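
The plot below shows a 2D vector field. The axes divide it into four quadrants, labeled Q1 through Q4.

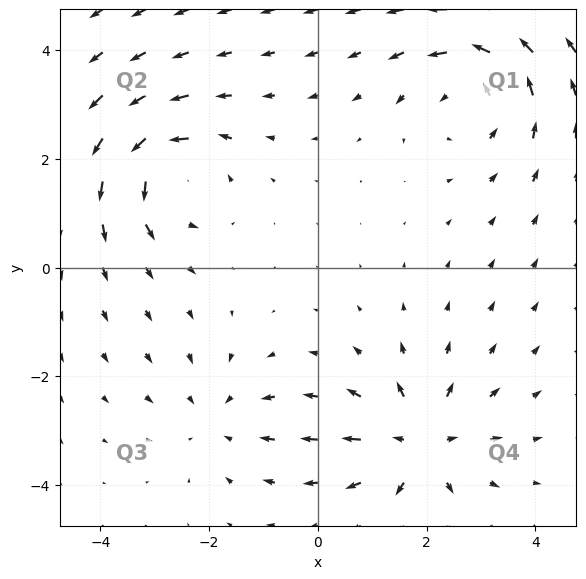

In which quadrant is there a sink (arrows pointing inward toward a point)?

Q3

The sink sits at approximately (-1.8, -2.8), which lies in quadrant Q3. The divergence there is about -3, negative as expected for a sink.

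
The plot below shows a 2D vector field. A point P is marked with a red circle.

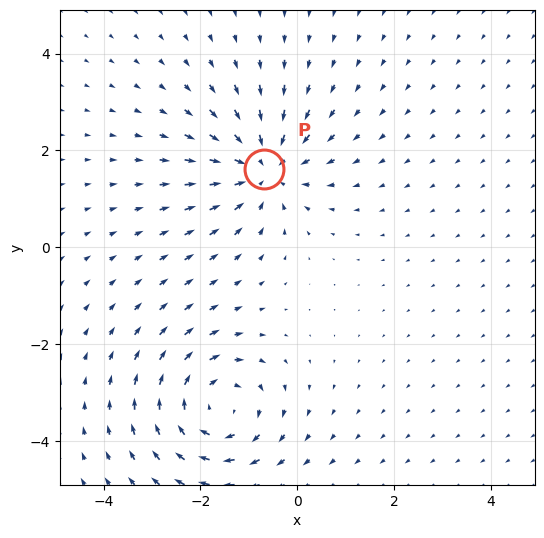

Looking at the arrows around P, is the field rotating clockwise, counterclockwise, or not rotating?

Near P at (-0.7, 1.6) the arrows show no circulation. The curl there is ≈0.

not rotating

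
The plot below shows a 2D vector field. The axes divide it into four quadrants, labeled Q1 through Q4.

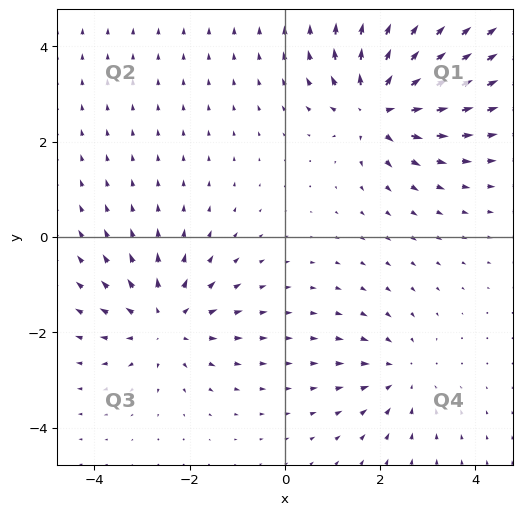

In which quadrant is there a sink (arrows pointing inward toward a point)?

The sink sits at approximately (2.4, -2.9), which lies in quadrant Q4. The divergence there is about -3, negative as expected for a sink.

Q4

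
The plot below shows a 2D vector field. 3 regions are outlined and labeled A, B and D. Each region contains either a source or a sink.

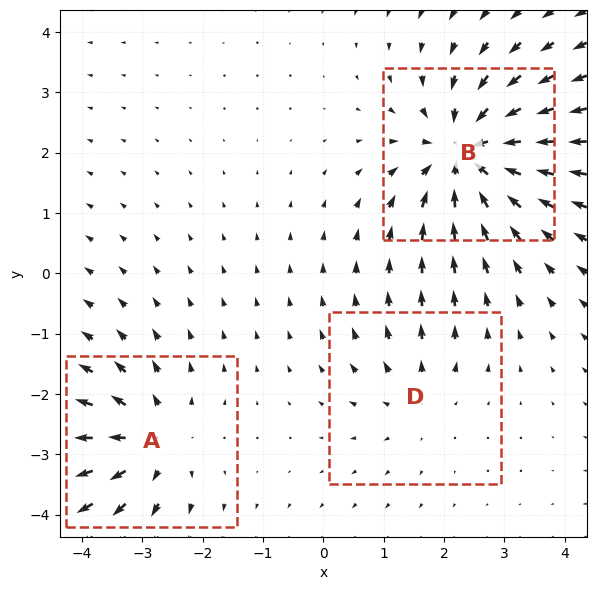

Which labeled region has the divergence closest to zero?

Divergence at each region's feature centre — A: about +4, B: about -5, D: about +2. Region D is closest to zero.

D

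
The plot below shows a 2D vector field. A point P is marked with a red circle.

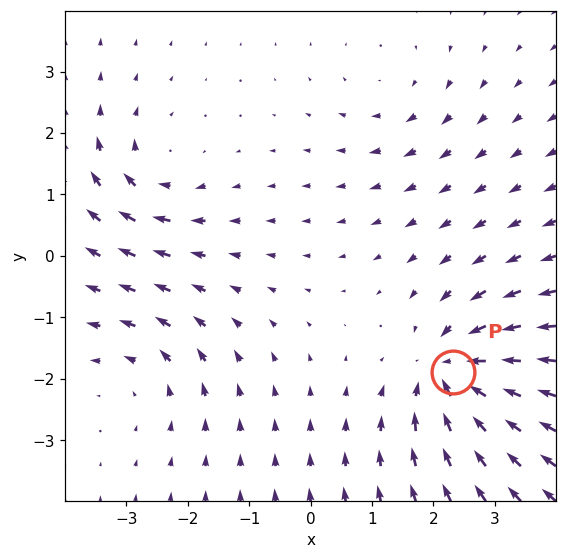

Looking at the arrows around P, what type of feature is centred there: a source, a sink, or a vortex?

sink

At P (2.3, -1.9) the arrows converge inward. Divergence about -6, curl ≈0 — negative divergence with near-zero curl is a sink.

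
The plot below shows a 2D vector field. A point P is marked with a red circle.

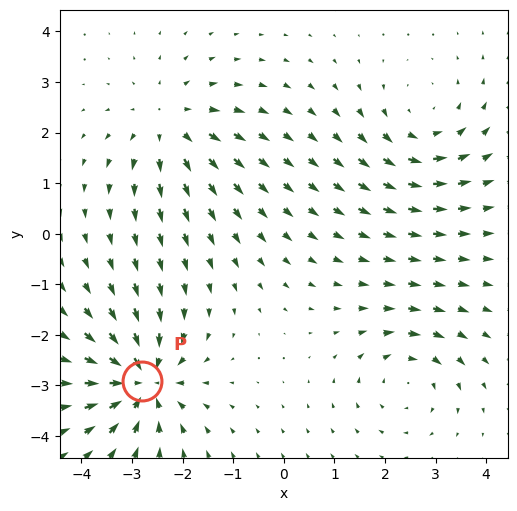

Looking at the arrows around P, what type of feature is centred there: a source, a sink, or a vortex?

At P (-2.8, -2.9) the arrows converge inward. Divergence about -6, curl ≈0 — negative divergence with near-zero curl is a sink.

sink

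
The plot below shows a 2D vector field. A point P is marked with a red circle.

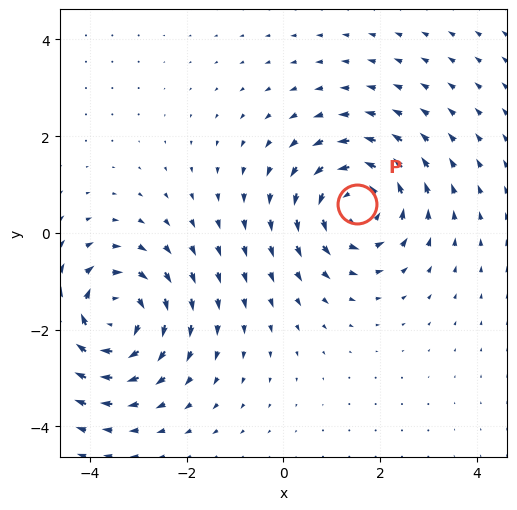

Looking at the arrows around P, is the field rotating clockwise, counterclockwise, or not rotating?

Near P at (1.5, 0.6) the arrows circulate counterclockwise. The curl (z-component) there is about +5; positive curl means counterclockwise rotation.

counterclockwise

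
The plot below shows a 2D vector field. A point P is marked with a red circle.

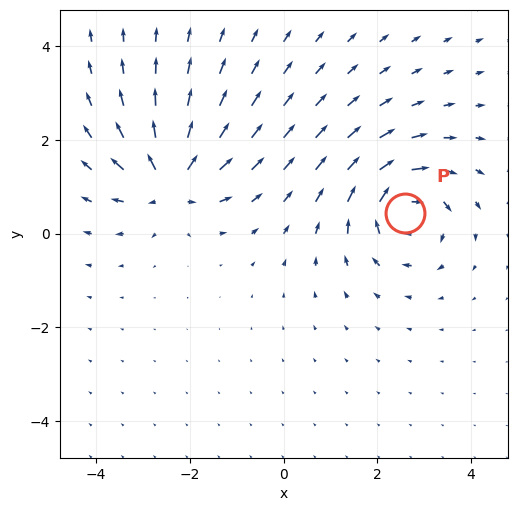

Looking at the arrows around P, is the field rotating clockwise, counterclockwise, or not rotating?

clockwise

Near P at (2.6, 0.4) the arrows circulate clockwise. The curl (z-component) there is about -6; negative curl means clockwise rotation.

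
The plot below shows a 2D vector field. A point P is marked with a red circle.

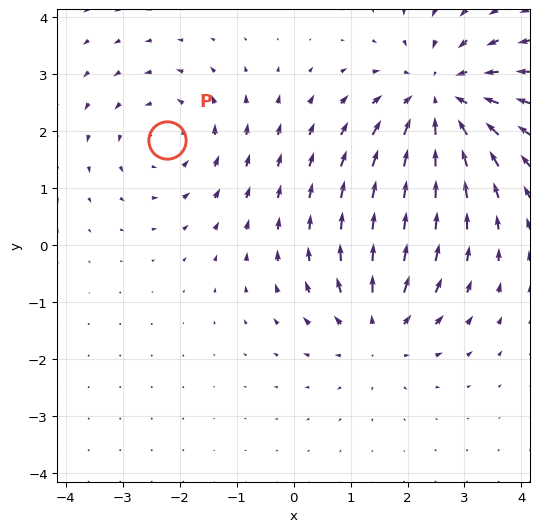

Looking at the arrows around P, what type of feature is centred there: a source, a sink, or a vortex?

At P (-2.2, 1.9) the arrows circulate counterclockwise. Divergence ≈0, curl about +2 — near-zero divergence with nonzero curl is a vortex.

vortex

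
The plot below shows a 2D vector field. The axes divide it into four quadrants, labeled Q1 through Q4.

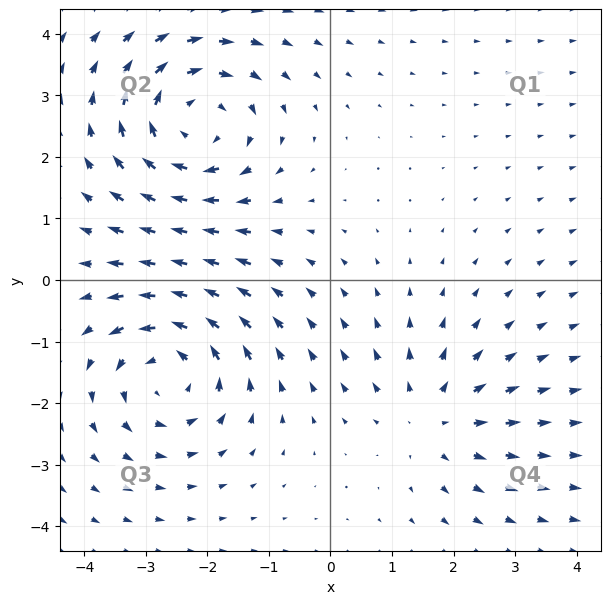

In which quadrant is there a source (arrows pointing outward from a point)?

Q4

The source sits at approximately (1.7, -2.2), which lies in quadrant Q4. The divergence there is about +3, positive as expected for a source.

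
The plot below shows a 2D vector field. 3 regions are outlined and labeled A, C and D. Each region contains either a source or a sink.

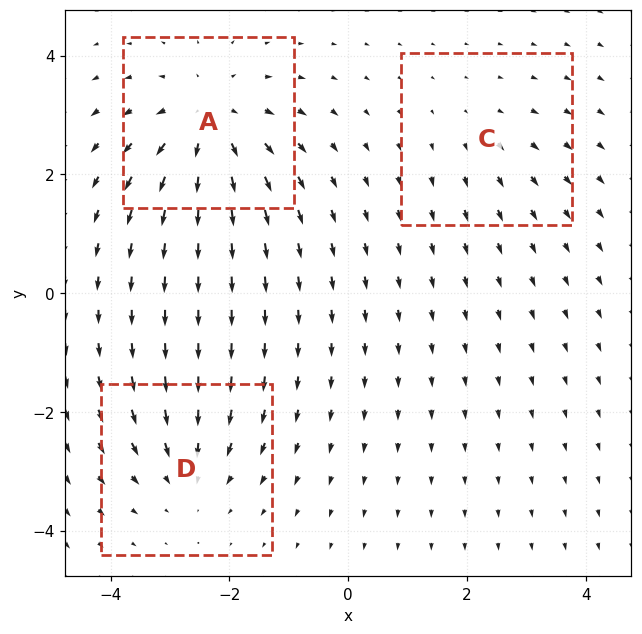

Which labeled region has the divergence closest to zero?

Divergence at each region's feature centre — A: about +4, C: about +2, D: about -3. Region C is closest to zero.

C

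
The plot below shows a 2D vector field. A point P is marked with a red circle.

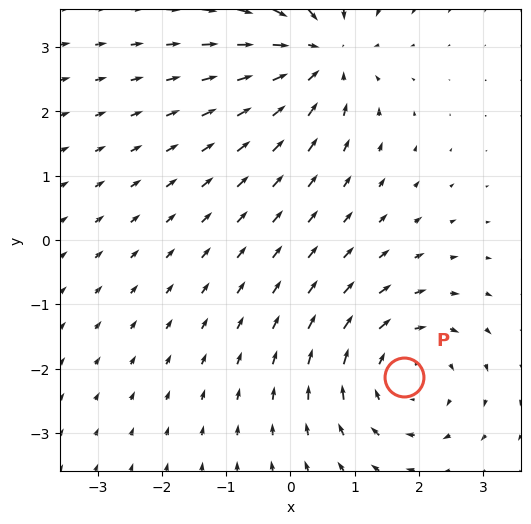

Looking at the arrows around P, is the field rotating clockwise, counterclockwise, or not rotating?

Near P at (1.8, -2.1) the arrows circulate clockwise. The curl (z-component) there is about -3; negative curl means clockwise rotation.

clockwise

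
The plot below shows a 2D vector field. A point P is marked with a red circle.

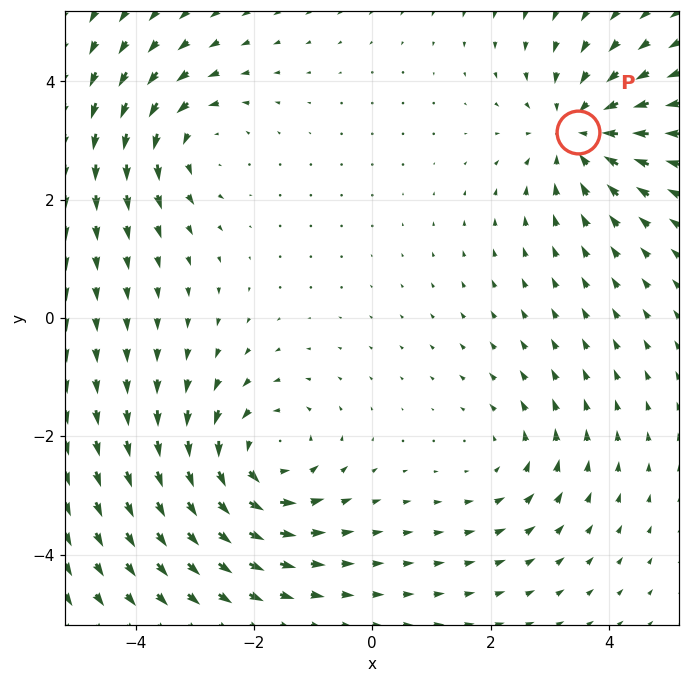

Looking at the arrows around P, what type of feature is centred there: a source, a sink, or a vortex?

At P (3.5, 3.1) the arrows converge inward. Divergence about -4, curl ≈0 — negative divergence with near-zero curl is a sink.

sink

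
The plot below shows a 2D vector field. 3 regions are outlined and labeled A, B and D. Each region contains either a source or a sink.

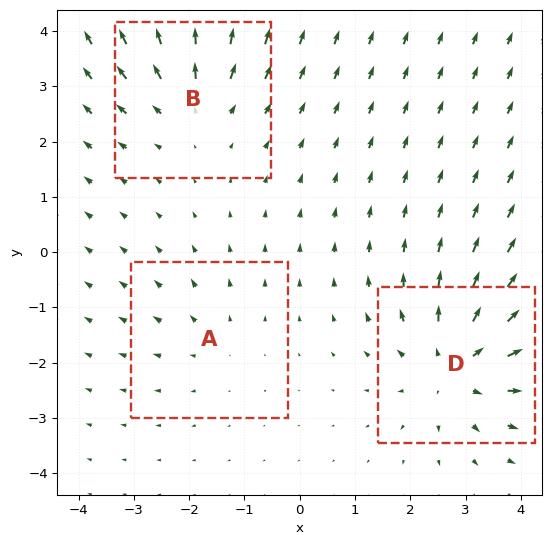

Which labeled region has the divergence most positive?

D

Divergence at each region's feature centre — A: about +2, B: about +3, D: about +4. Region D is most positive.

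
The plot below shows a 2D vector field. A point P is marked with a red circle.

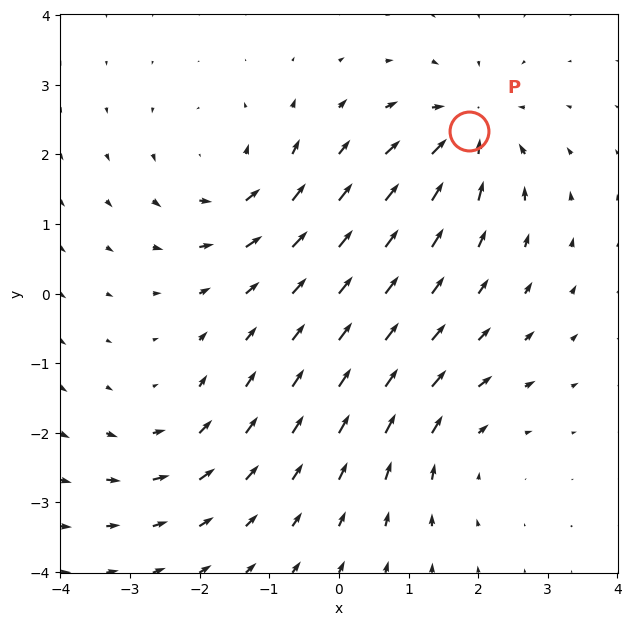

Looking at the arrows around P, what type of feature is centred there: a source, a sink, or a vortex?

At P (1.9, 2.3) the arrows converge inward. Divergence about -7, curl ≈0 — negative divergence with near-zero curl is a sink.

sink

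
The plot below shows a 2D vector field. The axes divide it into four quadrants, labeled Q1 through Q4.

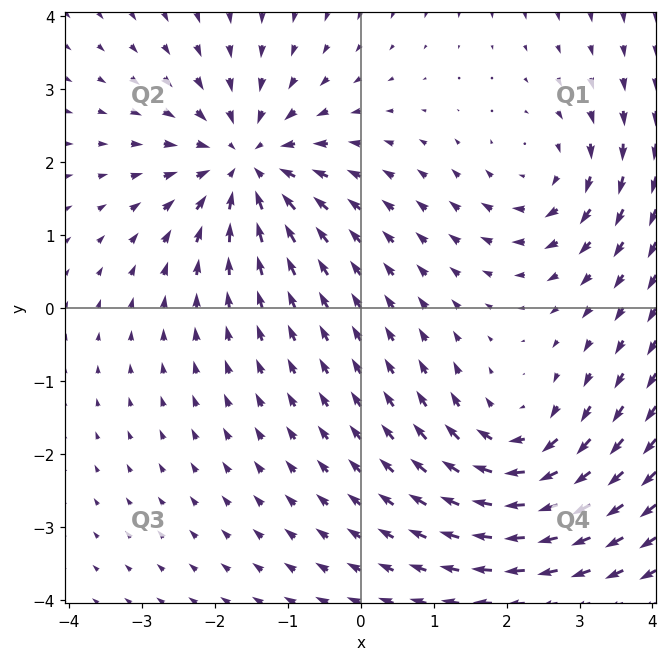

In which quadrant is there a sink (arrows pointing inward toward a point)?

The sink sits at approximately (-1.6, 2.0), which lies in quadrant Q2. The divergence there is about -5, negative as expected for a sink.

Q2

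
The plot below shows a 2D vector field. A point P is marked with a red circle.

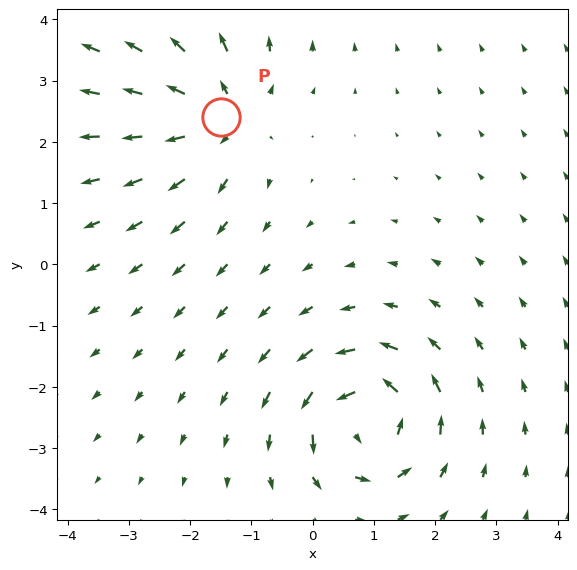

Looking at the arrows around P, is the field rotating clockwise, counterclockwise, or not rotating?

not rotating

Near P at (-1.5, 2.4) the arrows show no circulation. The curl there is ≈0.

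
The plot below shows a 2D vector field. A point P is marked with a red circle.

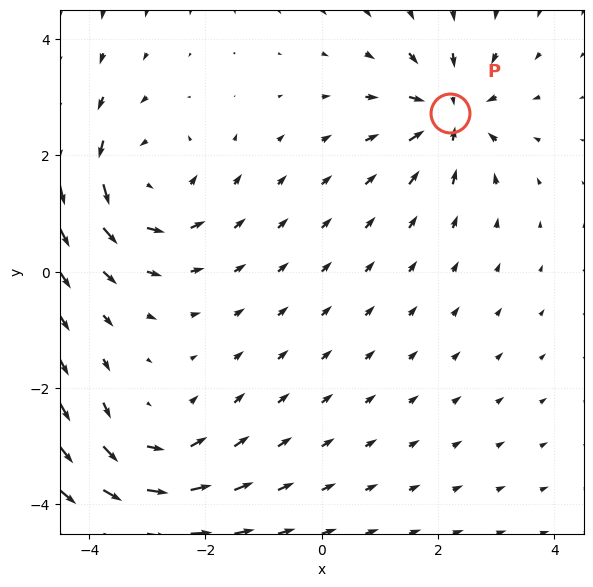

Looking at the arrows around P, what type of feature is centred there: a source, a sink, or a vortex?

sink

At P (2.2, 2.7) the arrows converge inward. Divergence about -5, curl ≈0 — negative divergence with near-zero curl is a sink.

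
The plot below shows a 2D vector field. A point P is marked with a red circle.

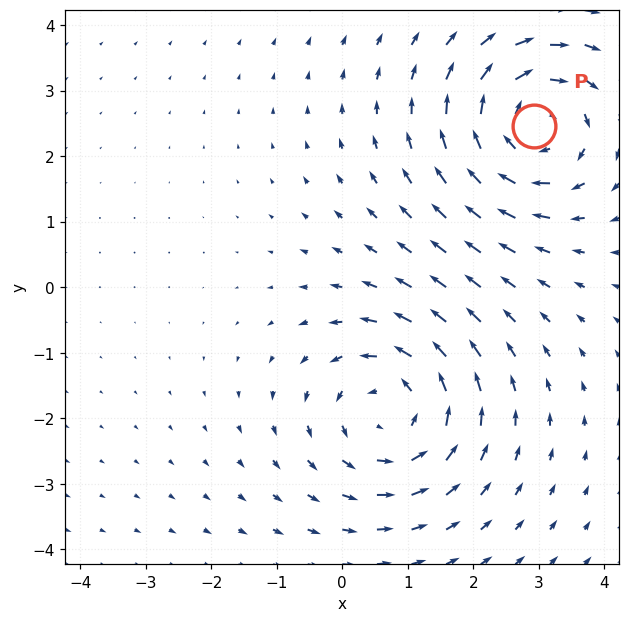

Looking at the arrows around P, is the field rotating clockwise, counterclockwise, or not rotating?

clockwise

Near P at (2.9, 2.5) the arrows circulate clockwise. The curl (z-component) there is about -4; negative curl means clockwise rotation.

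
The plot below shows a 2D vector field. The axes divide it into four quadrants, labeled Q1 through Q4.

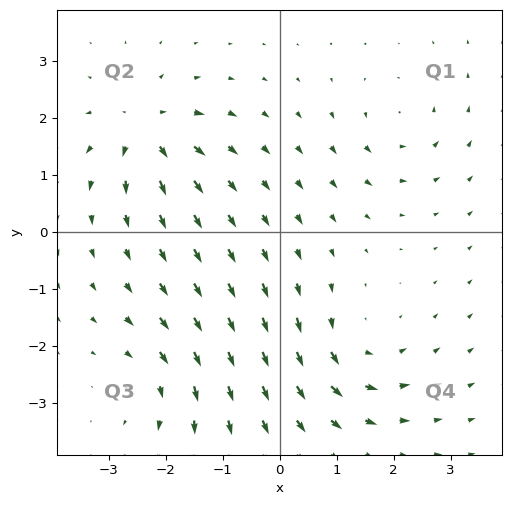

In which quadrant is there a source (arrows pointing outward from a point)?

The source sits at approximately (-2.4, 1.8), which lies in quadrant Q2. The divergence there is about +7, positive as expected for a source.

Q2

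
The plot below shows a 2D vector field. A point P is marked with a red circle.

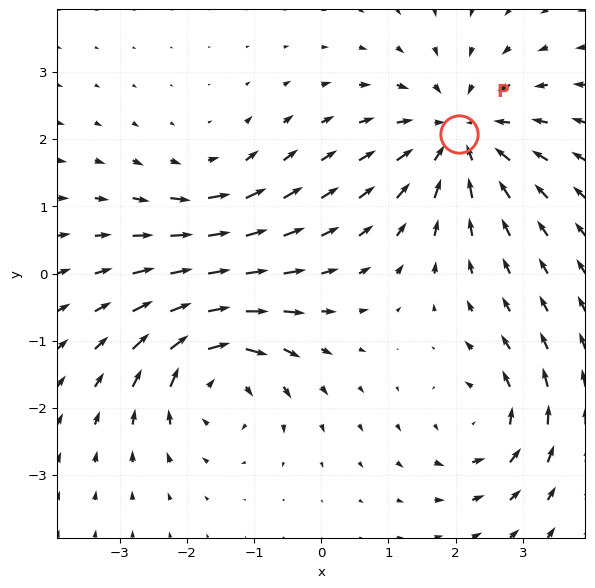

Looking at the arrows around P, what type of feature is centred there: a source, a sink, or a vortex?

At P (2.1, 2.1) the arrows converge inward. Divergence about -5, curl ≈0 — negative divergence with near-zero curl is a sink.

sink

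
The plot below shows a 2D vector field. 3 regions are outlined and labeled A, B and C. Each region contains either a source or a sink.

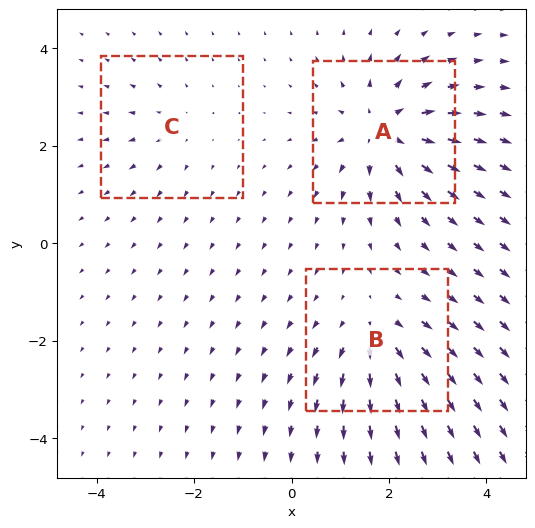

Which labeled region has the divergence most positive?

A

Divergence at each region's feature centre — A: about +5, B: about +3, C: about +2. Region A is most positive.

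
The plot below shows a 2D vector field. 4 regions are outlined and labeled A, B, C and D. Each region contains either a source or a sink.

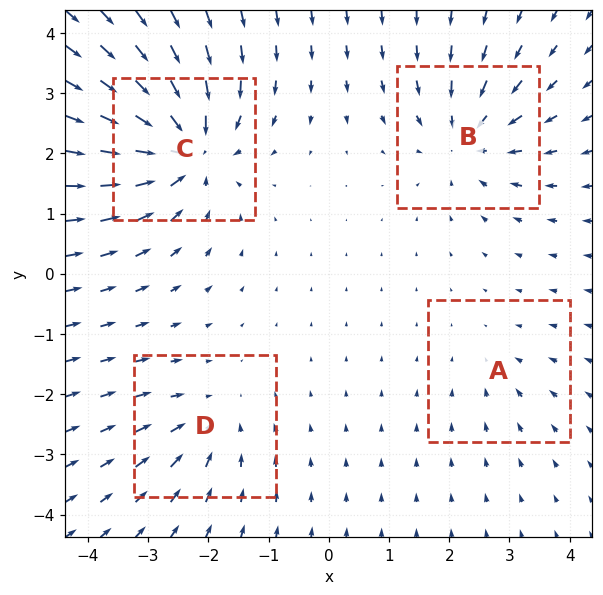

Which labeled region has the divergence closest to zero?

A

Divergence at each region's feature centre — A: about -2, B: about -5, C: about -8, D: about -4. Region A is closest to zero.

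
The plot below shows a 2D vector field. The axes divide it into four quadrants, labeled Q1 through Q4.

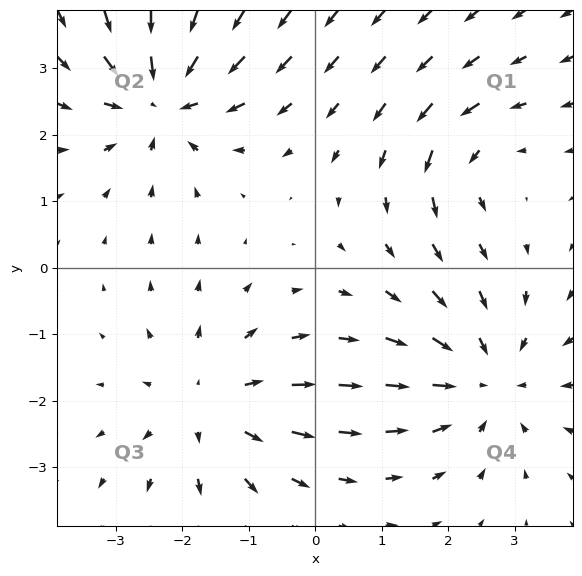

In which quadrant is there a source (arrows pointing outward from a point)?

Q3

The source sits at approximately (-1.6, -2.1), which lies in quadrant Q3. The divergence there is about +4, positive as expected for a source.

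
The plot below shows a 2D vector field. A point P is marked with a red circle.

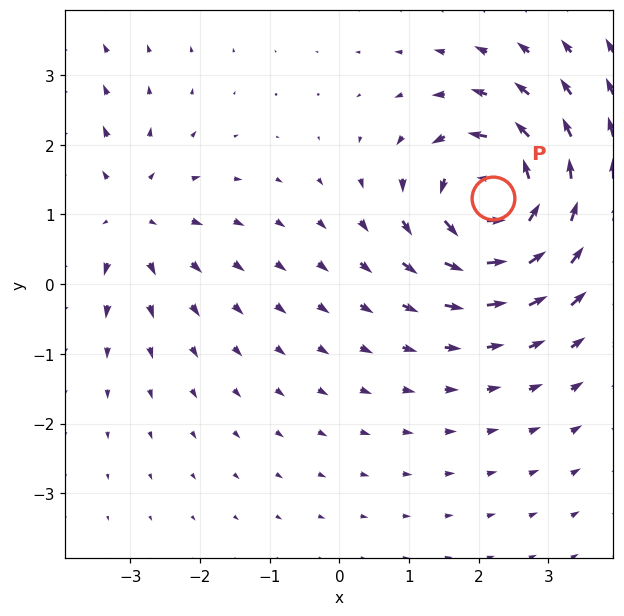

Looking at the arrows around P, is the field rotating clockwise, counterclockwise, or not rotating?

Near P at (2.2, 1.2) the arrows circulate counterclockwise. The curl (z-component) there is about +7; positive curl means counterclockwise rotation.

counterclockwise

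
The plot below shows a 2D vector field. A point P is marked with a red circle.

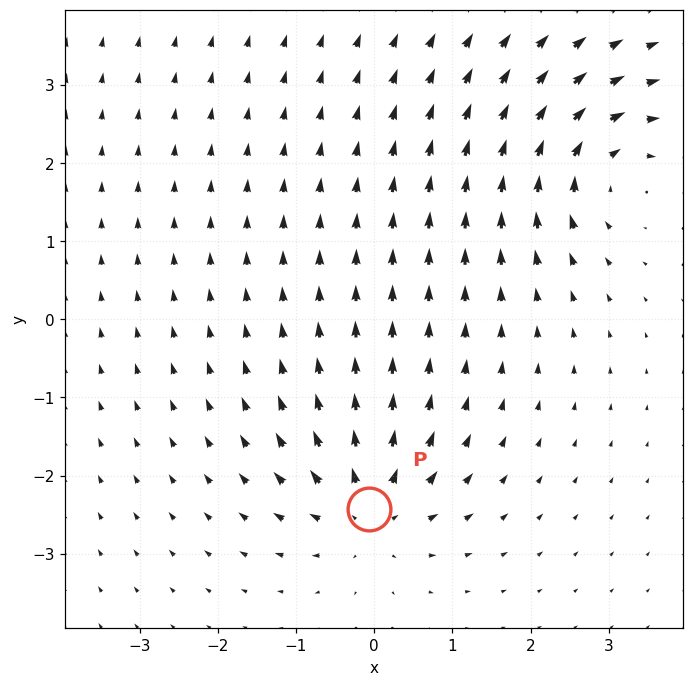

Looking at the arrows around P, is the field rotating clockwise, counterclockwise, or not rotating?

Near P at (-0.1, -2.4) the arrows show no circulation. The curl there is ≈0.

not rotating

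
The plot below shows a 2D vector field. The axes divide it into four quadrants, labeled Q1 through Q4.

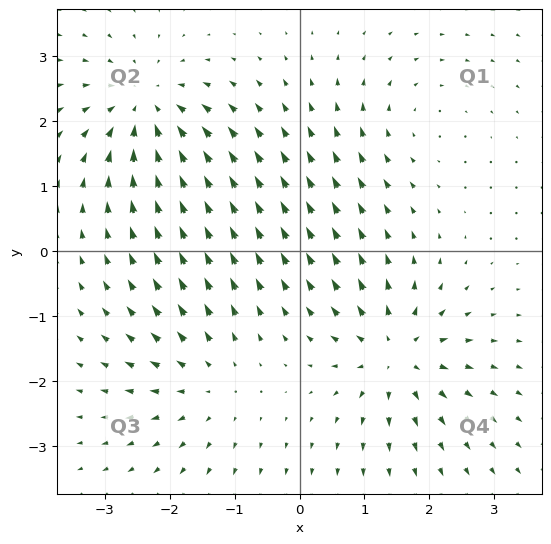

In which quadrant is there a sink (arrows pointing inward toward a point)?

Q2

The sink sits at approximately (-2.4, 2.2), which lies in quadrant Q2. The divergence there is about -5, negative as expected for a sink.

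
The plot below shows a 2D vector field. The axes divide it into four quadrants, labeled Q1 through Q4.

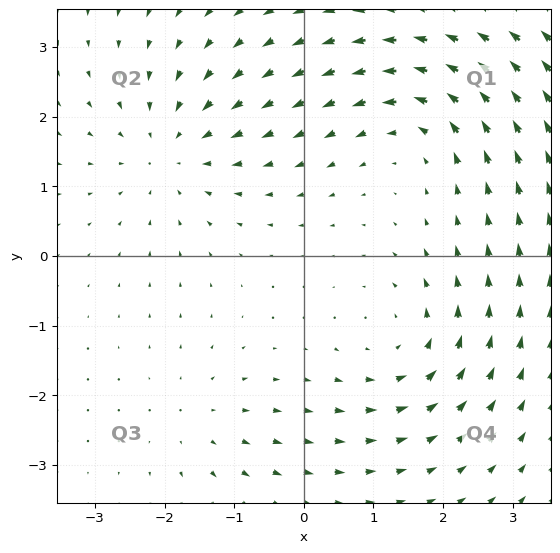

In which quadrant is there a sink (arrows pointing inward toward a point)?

The sink sits at approximately (-1.9, 1.5), which lies in quadrant Q2. The divergence there is about -4, negative as expected for a sink.

Q2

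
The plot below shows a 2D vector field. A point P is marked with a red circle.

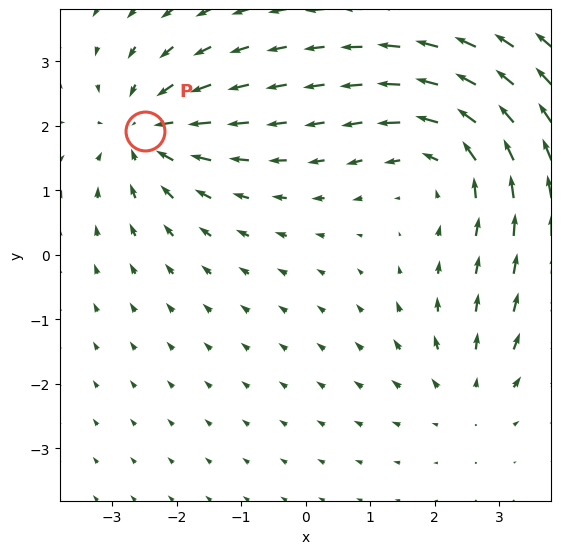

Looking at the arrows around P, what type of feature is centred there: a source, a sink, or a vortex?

At P (-2.5, 1.9) the arrows converge inward. Divergence about -5, curl ≈0 — negative divergence with near-zero curl is a sink.

sink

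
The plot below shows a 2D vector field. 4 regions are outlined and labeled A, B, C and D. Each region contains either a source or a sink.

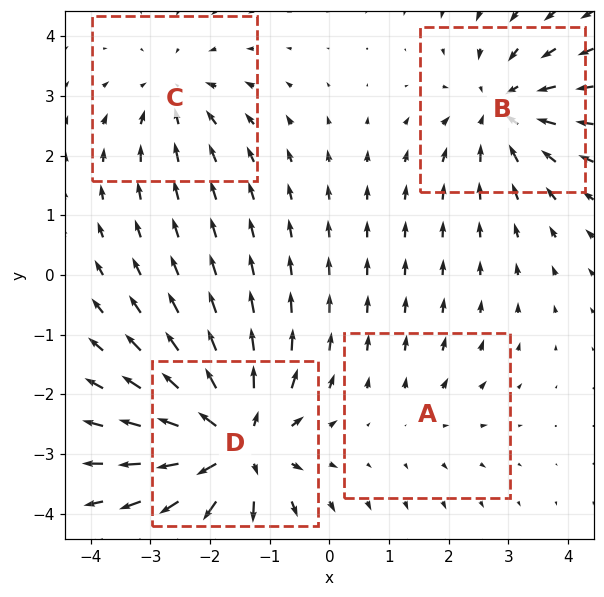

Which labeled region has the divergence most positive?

Divergence at each region's feature centre — A: about +2, B: about -5, C: about -4, D: about +8. Region D is most positive.

D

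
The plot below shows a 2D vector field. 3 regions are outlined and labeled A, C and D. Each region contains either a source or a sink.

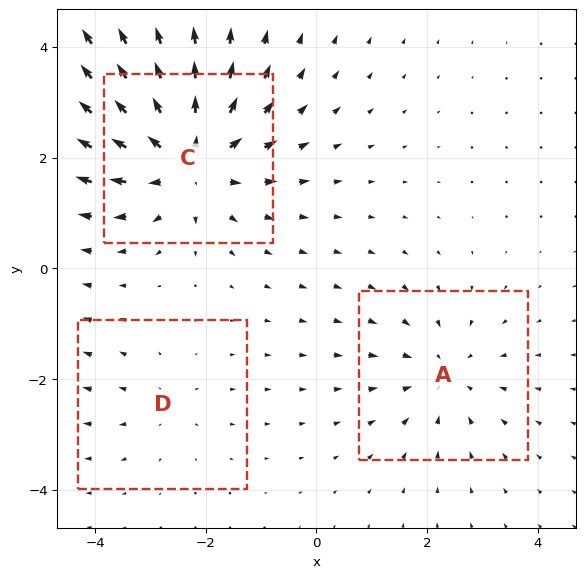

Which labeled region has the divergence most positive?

Divergence at each region's feature centre — A: about -3, C: about +5, D: about +2. Region C is most positive.

C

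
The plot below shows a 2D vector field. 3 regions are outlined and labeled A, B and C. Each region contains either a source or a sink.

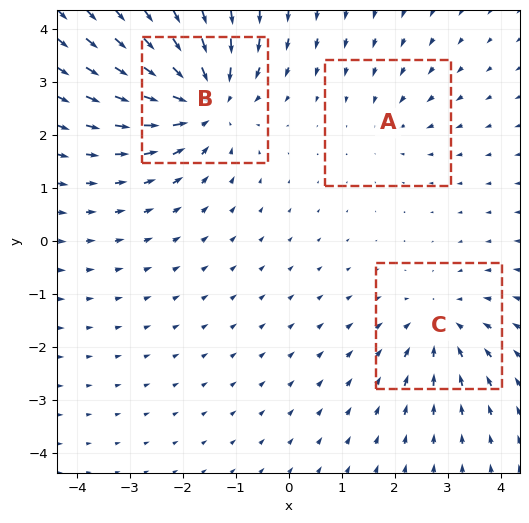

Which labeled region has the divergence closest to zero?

Divergence at each region's feature centre — A: about -2, B: about -5, C: about -3. Region A is closest to zero.

A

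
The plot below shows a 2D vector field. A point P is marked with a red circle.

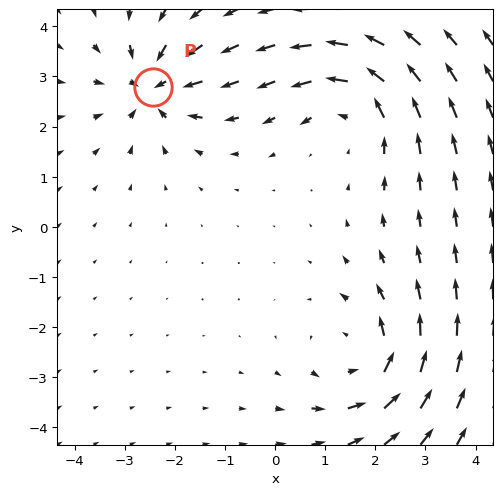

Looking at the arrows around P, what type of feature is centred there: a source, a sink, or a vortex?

sink

At P (-2.4, 2.8) the arrows converge inward. Divergence about -5, curl ≈0 — negative divergence with near-zero curl is a sink.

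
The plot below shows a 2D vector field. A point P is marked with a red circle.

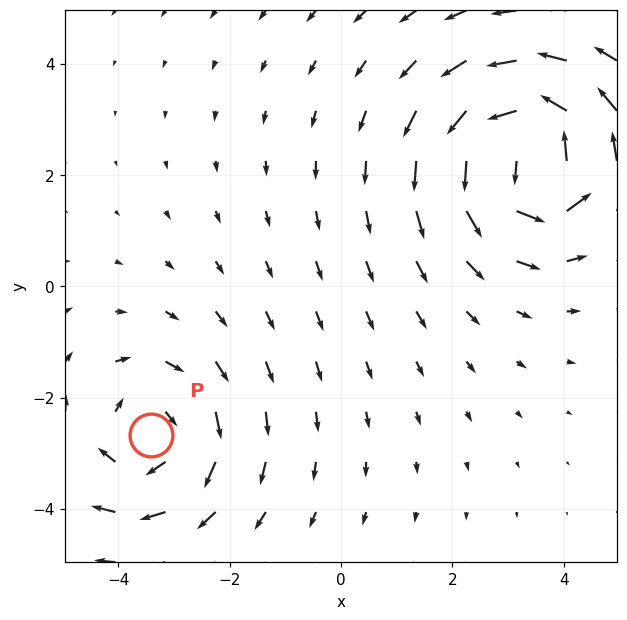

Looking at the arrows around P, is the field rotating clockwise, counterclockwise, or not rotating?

clockwise

Near P at (-3.4, -2.7) the arrows circulate clockwise. The curl (z-component) there is about -2; negative curl means clockwise rotation.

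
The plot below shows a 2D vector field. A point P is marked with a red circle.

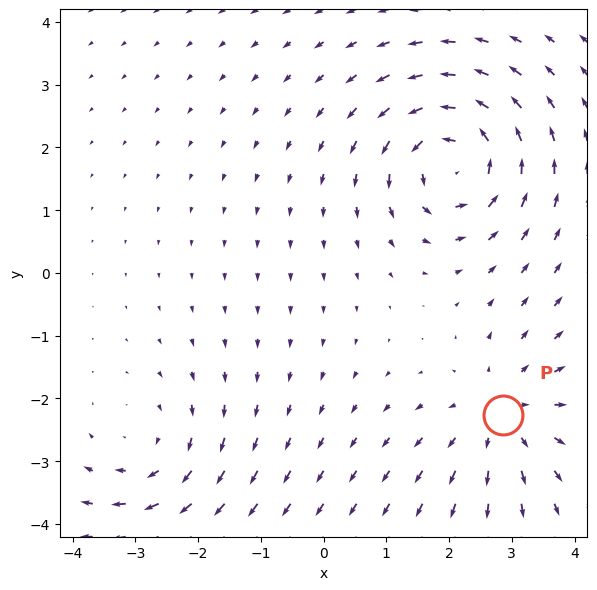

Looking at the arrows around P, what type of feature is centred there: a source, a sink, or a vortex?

At P (2.9, -2.3) the arrows spread outward. Divergence about +3, curl ≈0 — positive divergence with near-zero curl is a source.

source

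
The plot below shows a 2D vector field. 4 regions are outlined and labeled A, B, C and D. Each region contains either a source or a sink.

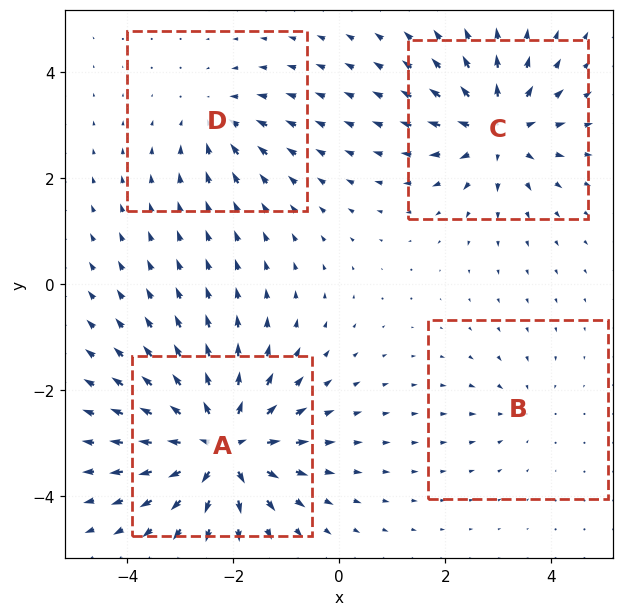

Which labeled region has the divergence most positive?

Divergence at each region's feature centre — A: about +9, B: about -2, C: about +6, D: about -4. Region A is most positive.

A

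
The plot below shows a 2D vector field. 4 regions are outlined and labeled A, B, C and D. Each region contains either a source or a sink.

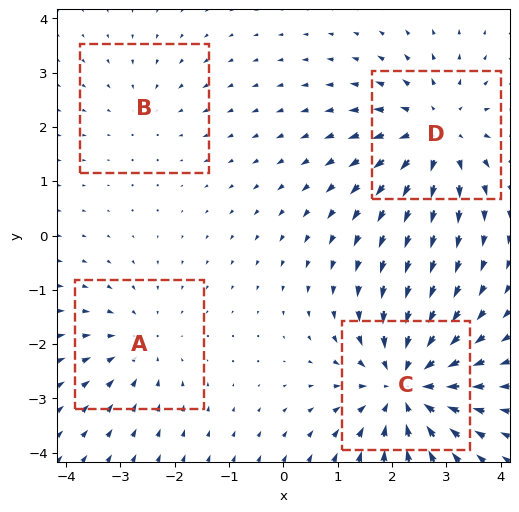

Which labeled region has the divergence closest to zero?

Divergence at each region's feature centre — A: about -3, B: about -2, C: about -6, D: about +5. Region B is closest to zero.

B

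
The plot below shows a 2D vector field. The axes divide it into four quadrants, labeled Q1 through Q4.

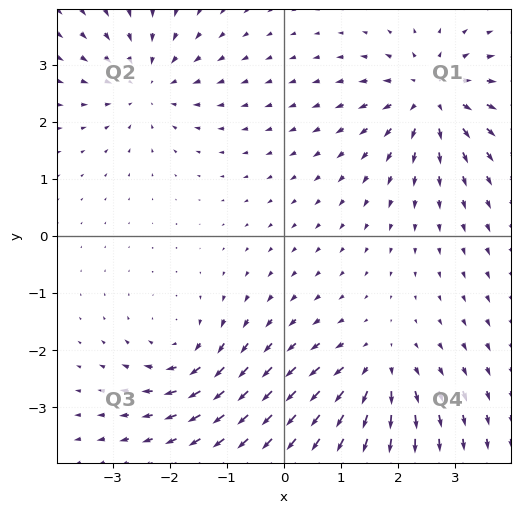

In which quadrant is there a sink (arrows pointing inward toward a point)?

The sink sits at approximately (-2.4, 2.7), which lies in quadrant Q2. The divergence there is about -4, negative as expected for a sink.

Q2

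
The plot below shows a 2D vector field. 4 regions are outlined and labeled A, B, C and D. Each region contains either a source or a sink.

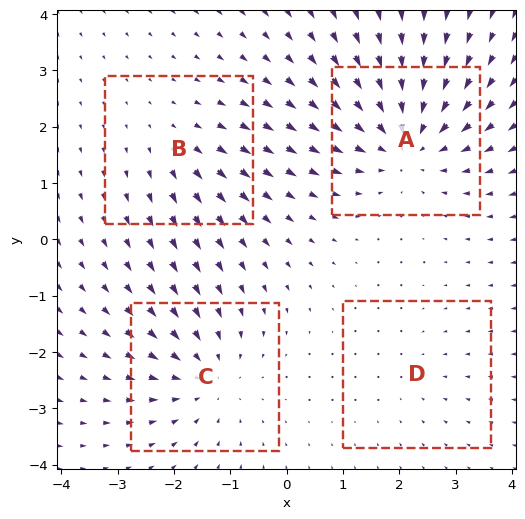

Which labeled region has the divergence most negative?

A

Divergence at each region's feature centre — A: about -6, B: about +3, C: about -4, D: about -2. Region A is most negative.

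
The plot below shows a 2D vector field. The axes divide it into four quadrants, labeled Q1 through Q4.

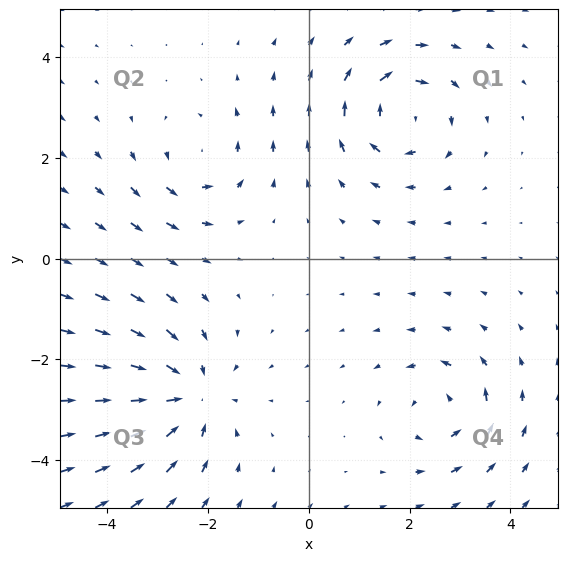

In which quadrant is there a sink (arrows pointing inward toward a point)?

Q3

The sink sits at approximately (-2.4, -2.7), which lies in quadrant Q3. The divergence there is about -5, negative as expected for a sink.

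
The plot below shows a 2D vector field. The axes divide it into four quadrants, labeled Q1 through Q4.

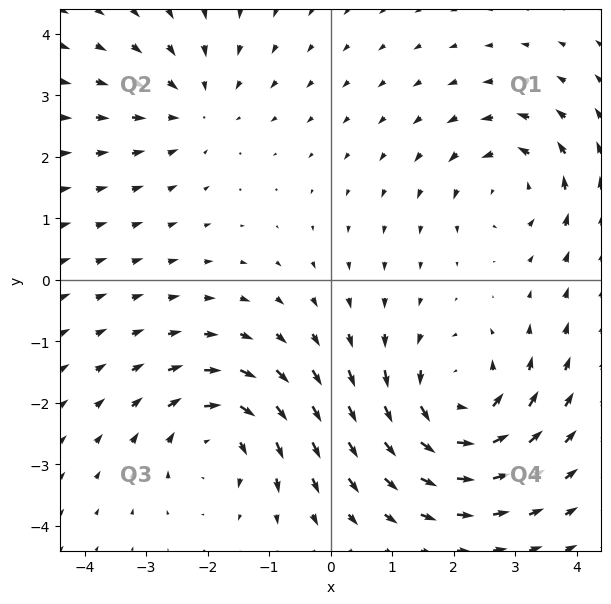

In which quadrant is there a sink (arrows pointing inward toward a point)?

Q2

The sink sits at approximately (-2.2, 2.8), which lies in quadrant Q2. The divergence there is about -3, negative as expected for a sink.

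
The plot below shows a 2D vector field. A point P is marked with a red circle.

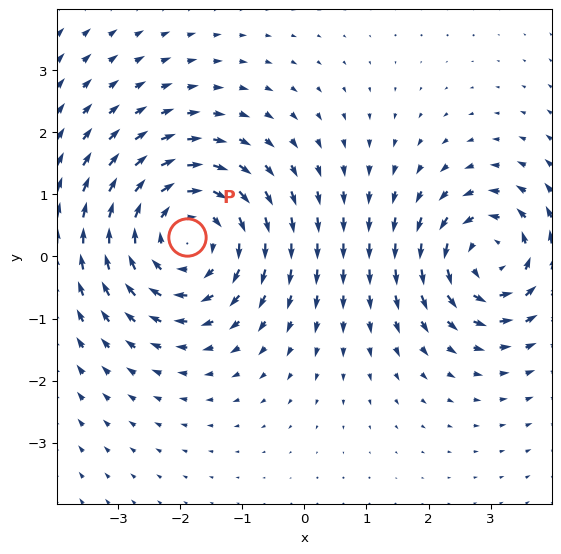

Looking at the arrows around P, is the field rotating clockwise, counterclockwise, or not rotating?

Near P at (-1.9, 0.3) the arrows circulate clockwise. The curl (z-component) there is about -3; negative curl means clockwise rotation.

clockwise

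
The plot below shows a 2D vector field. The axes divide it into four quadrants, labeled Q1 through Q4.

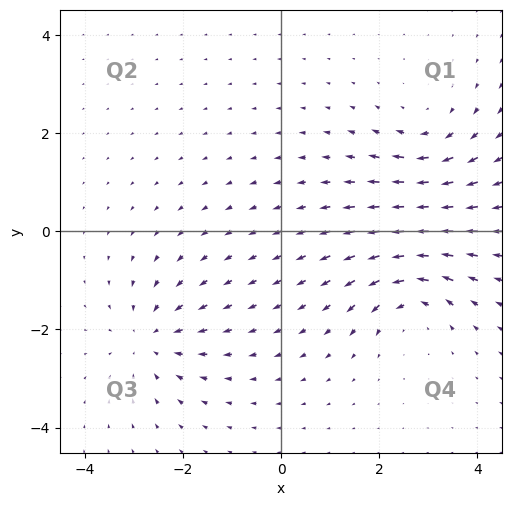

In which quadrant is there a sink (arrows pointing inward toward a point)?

Q3

The sink sits at approximately (-2.6, -2.2), which lies in quadrant Q3. The divergence there is about -5, negative as expected for a sink.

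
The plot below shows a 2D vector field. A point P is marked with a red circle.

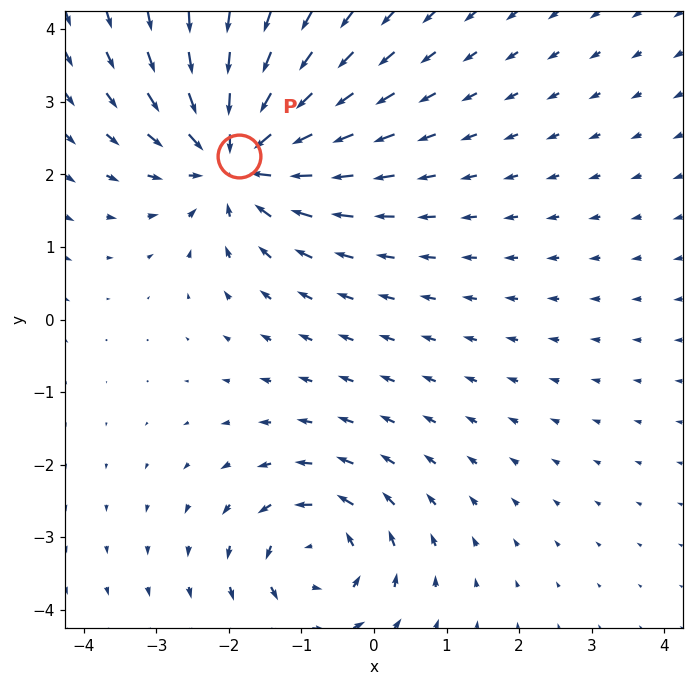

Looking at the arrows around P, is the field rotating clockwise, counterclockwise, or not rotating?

not rotating

Near P at (-1.9, 2.3) the arrows show no circulation. The curl there is ≈0.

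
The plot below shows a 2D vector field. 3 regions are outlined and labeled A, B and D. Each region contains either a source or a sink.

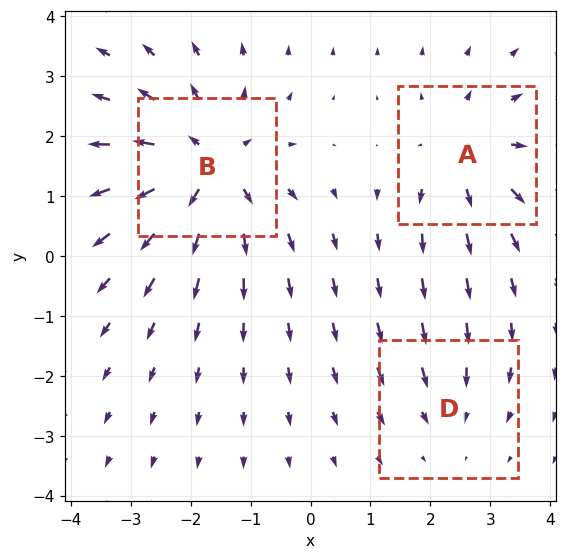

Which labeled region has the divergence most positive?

Divergence at each region's feature centre — A: about +3, B: about +5, D: about -2. Region B is most positive.

B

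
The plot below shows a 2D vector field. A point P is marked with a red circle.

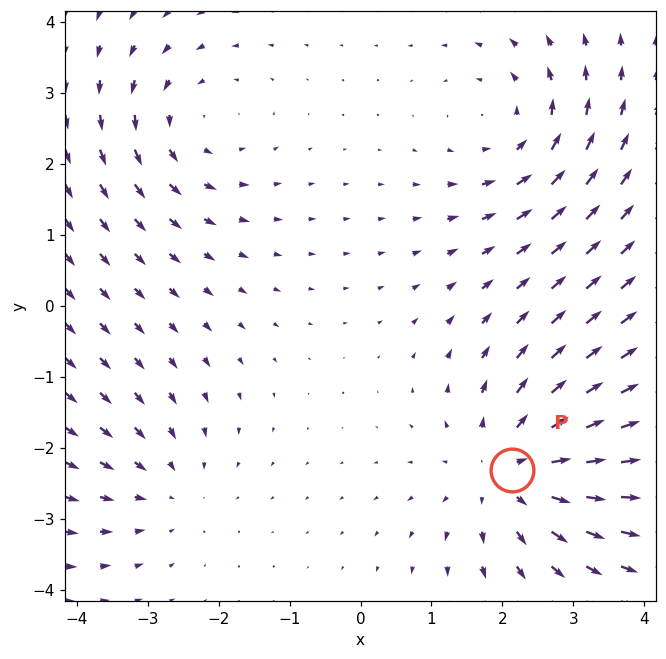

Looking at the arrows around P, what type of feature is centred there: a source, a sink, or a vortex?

At P (2.1, -2.3) the arrows spread outward. Divergence about +4, curl ≈0 — positive divergence with near-zero curl is a source.

source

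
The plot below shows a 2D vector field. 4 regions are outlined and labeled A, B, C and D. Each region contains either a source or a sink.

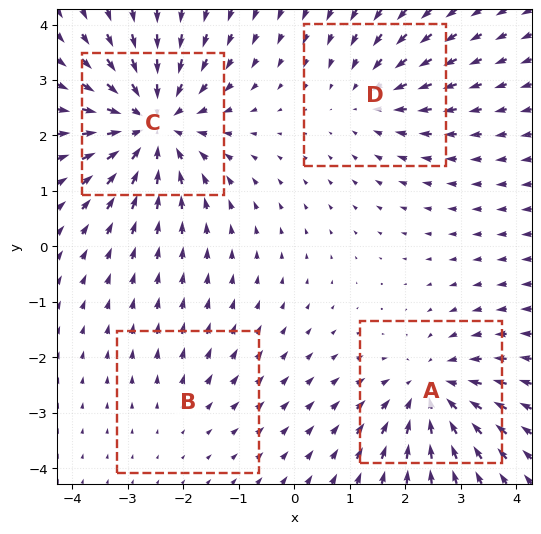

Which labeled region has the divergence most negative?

C

Divergence at each region's feature centre — A: about -5, B: about +2, C: about -6, D: about -3. Region C is most negative.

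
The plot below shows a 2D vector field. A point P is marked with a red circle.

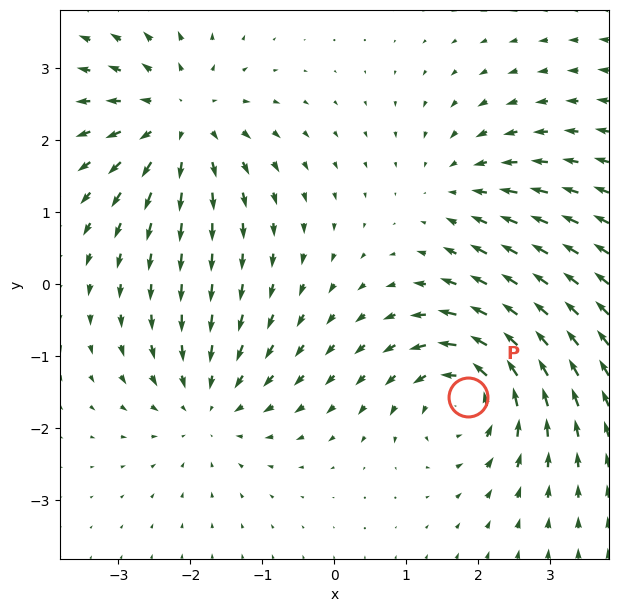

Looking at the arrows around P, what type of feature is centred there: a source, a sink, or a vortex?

vortex

At P (1.9, -1.6) the arrows circulate counterclockwise. Divergence ≈0, curl about +7 — near-zero divergence with nonzero curl is a vortex.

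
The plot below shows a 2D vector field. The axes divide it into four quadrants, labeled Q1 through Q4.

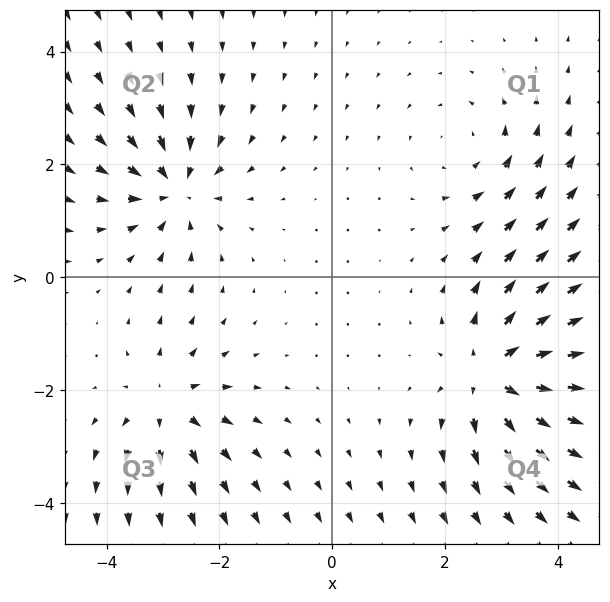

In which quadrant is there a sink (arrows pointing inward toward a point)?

Q2

The sink sits at approximately (-2.8, 1.6), which lies in quadrant Q2. The divergence there is about -5, negative as expected for a sink.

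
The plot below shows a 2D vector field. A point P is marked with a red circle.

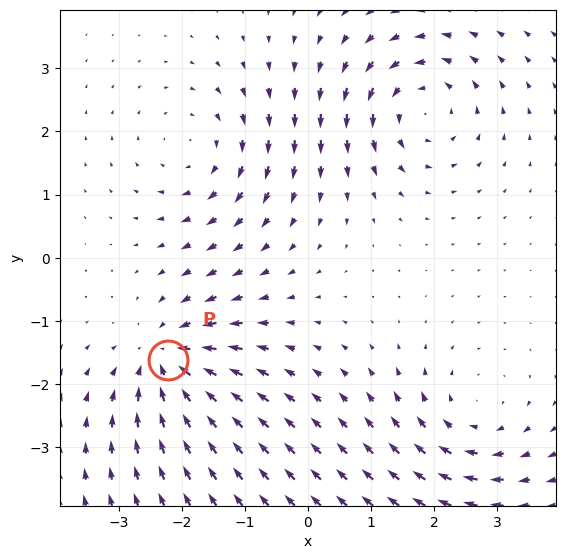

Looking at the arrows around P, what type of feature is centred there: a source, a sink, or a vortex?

At P (-2.2, -1.6) the arrows converge inward. Divergence about -6, curl ≈0 — negative divergence with near-zero curl is a sink.

sink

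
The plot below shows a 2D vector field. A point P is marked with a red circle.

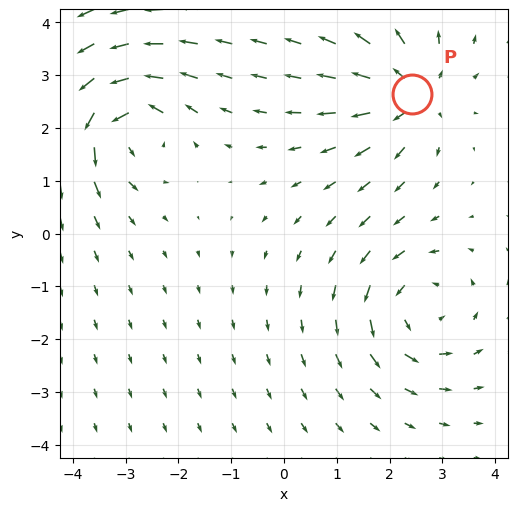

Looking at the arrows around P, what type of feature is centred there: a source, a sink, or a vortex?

At P (2.4, 2.6) the arrows spread outward. Divergence about +5, curl ≈0 — positive divergence with near-zero curl is a source.

source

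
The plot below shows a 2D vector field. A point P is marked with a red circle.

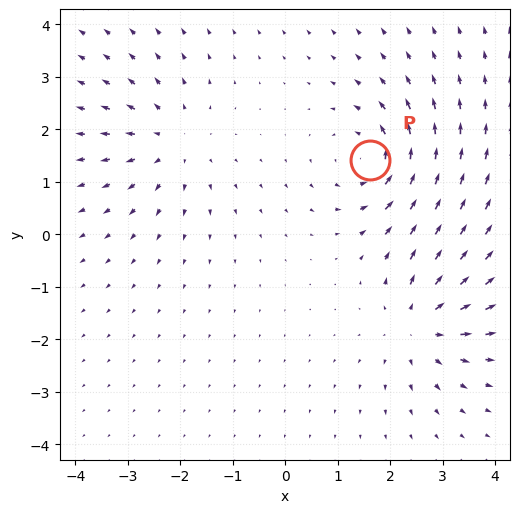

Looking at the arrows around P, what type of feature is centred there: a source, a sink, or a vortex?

vortex

At P (1.6, 1.4) the arrows circulate counterclockwise. Divergence ≈0, curl about +6 — near-zero divergence with nonzero curl is a vortex.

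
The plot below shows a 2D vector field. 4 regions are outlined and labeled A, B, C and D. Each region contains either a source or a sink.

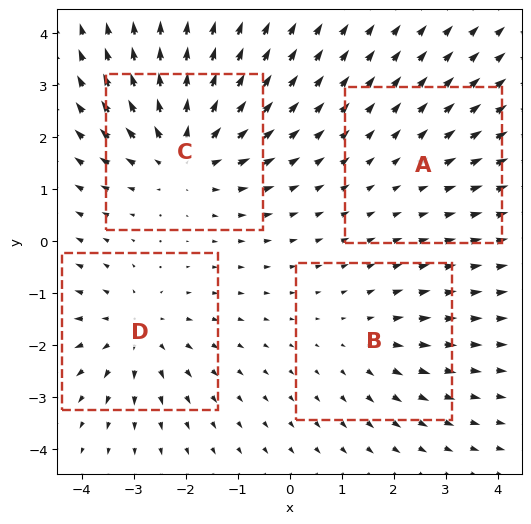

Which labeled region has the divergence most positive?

C

Divergence at each region's feature centre — A: about +2, B: about +3, C: about +6, D: about +4. Region C is most positive.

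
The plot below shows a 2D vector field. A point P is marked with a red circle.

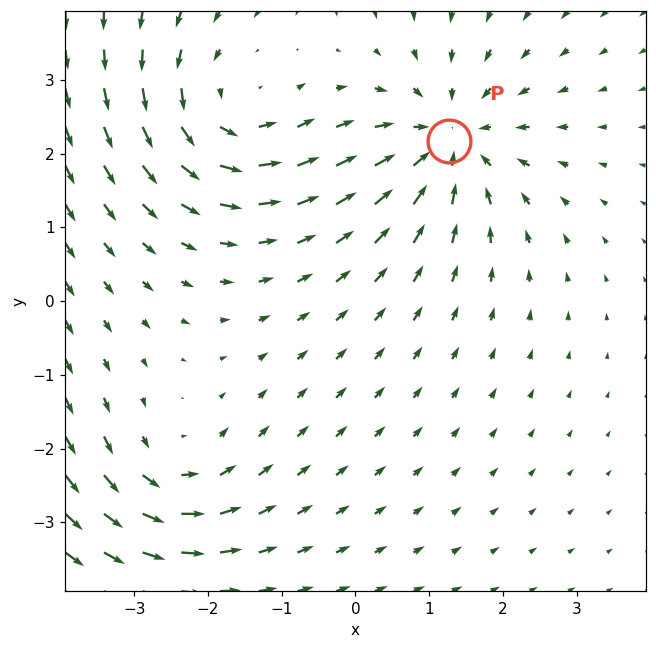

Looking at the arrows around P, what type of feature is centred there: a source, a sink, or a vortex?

At P (1.3, 2.2) the arrows converge inward. Divergence about -5, curl ≈0 — negative divergence with near-zero curl is a sink.

sink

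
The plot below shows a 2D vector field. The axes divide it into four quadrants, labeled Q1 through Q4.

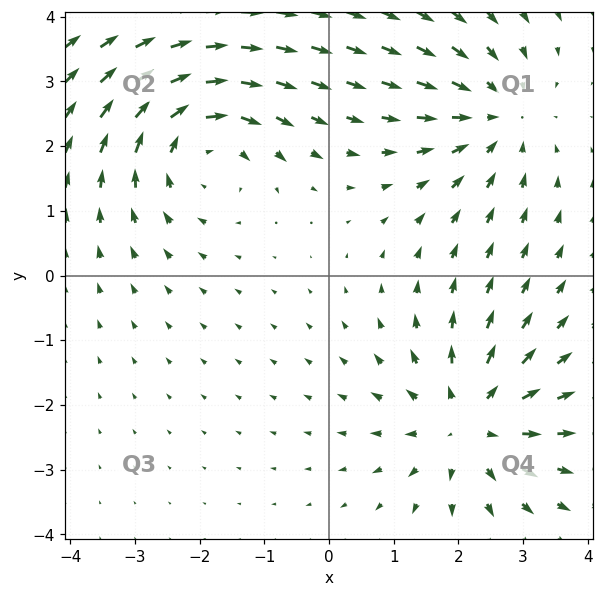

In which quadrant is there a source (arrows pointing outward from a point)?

The source sits at approximately (2.2, -2.3), which lies in quadrant Q4. The divergence there is about +4, positive as expected for a source.

Q4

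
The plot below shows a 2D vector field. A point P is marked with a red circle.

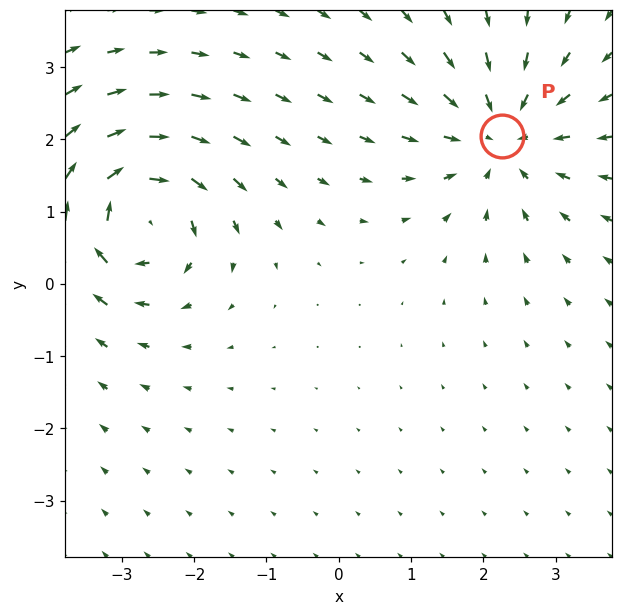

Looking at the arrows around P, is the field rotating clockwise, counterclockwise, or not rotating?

Near P at (2.3, 2.0) the arrows show no circulation. The curl there is ≈0.

not rotating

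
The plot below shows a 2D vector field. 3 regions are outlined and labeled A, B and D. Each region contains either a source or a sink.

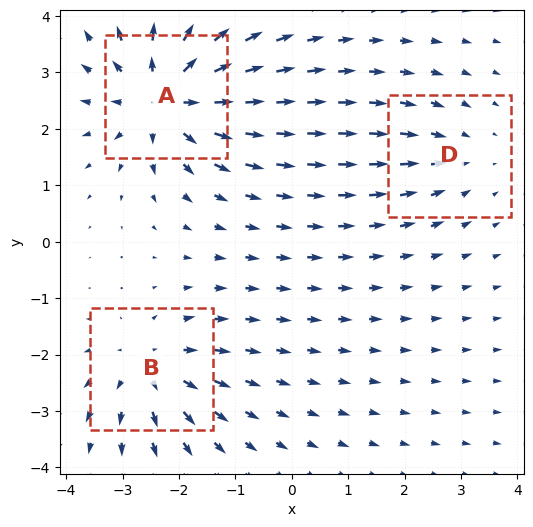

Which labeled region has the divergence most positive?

Divergence at each region's feature centre — A: about +5, B: about +4, D: about -2. Region A is most positive.

A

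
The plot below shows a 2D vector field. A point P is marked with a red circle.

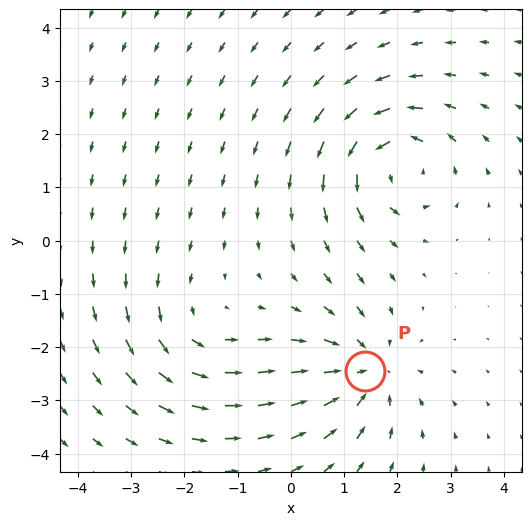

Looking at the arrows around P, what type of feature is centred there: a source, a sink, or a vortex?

At P (1.4, -2.4) the arrows converge inward. Divergence about -5, curl ≈0 — negative divergence with near-zero curl is a sink.

sink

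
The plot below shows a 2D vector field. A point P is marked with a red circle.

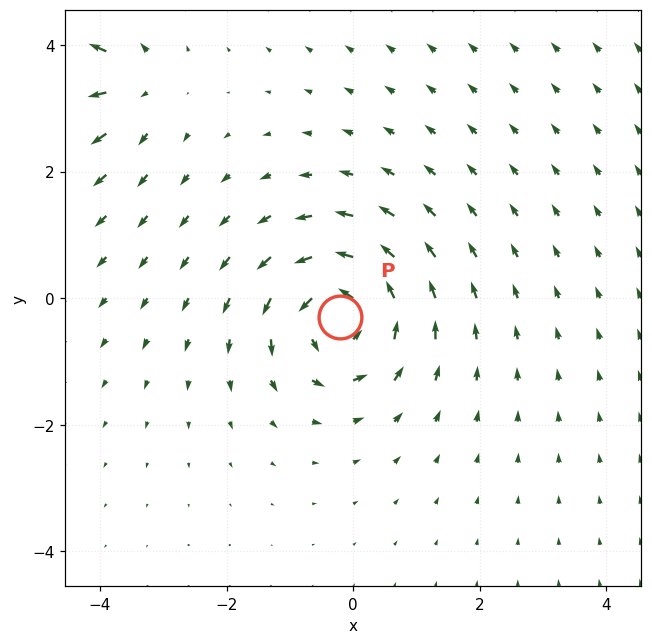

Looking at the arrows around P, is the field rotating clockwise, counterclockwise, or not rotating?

counterclockwise

Near P at (-0.2, -0.3) the arrows circulate counterclockwise. The curl (z-component) there is about +6; positive curl means counterclockwise rotation.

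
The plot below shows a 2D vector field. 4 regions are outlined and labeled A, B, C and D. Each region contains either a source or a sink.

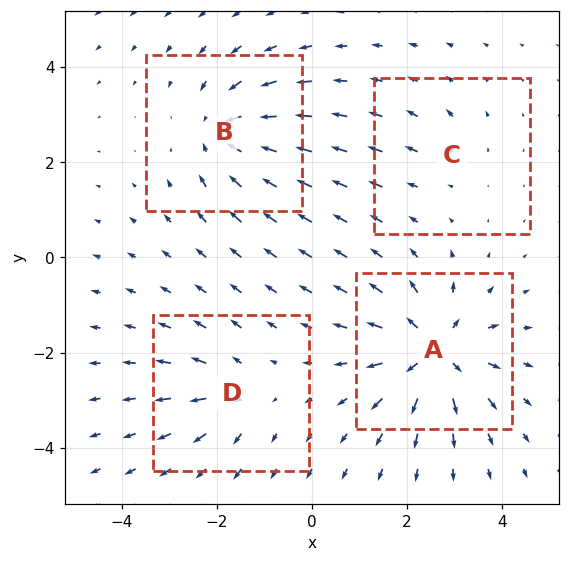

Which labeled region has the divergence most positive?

A

Divergence at each region's feature centre — A: about +8, B: about -6, C: about +2, D: about +4. Region A is most positive.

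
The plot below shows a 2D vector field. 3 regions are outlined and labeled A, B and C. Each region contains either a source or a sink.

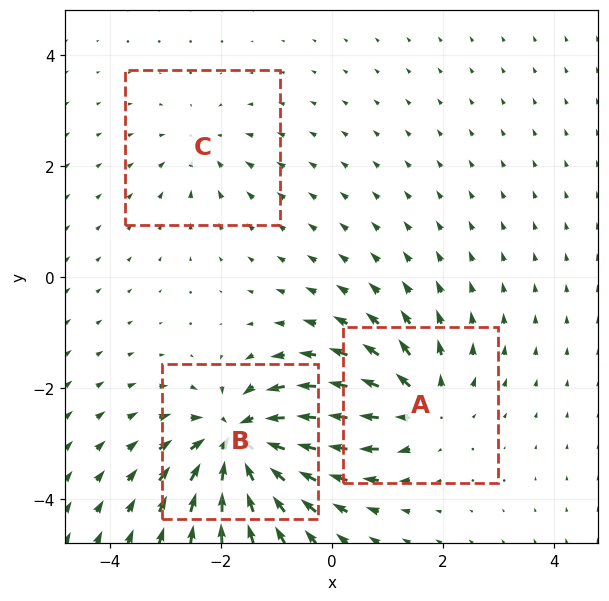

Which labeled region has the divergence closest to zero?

Divergence at each region's feature centre — A: about +4, B: about -6, C: about -2. Region C is closest to zero.

C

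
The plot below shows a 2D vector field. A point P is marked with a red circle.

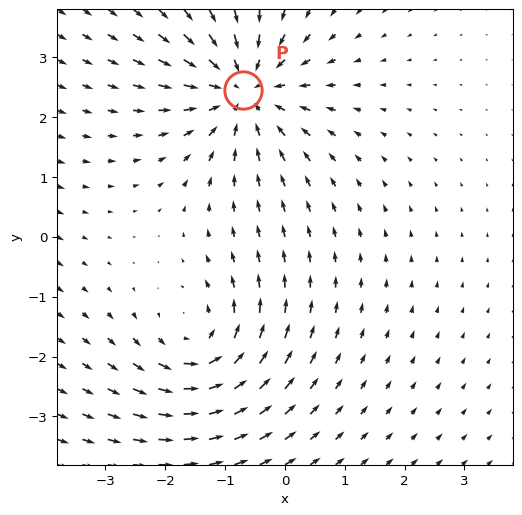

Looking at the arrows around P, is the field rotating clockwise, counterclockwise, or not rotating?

Near P at (-0.7, 2.4) the arrows show no circulation. The curl there is ≈0.

not rotating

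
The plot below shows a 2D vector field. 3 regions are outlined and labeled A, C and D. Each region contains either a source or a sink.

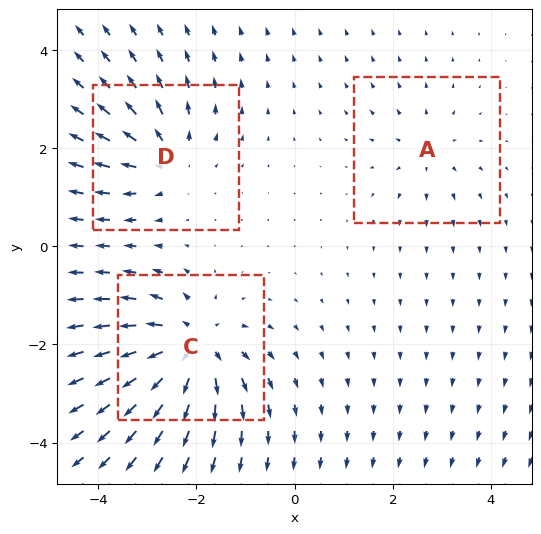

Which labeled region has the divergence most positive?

C

Divergence at each region's feature centre — A: about +3, C: about +6, D: about +4. Region C is most positive.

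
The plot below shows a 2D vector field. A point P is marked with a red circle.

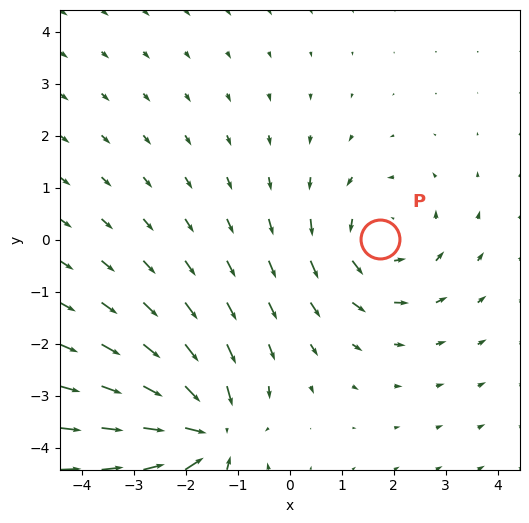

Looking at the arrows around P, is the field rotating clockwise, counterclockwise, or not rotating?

counterclockwise

Near P at (1.7, 0.0) the arrows circulate counterclockwise. The curl (z-component) there is about +3; positive curl means counterclockwise rotation.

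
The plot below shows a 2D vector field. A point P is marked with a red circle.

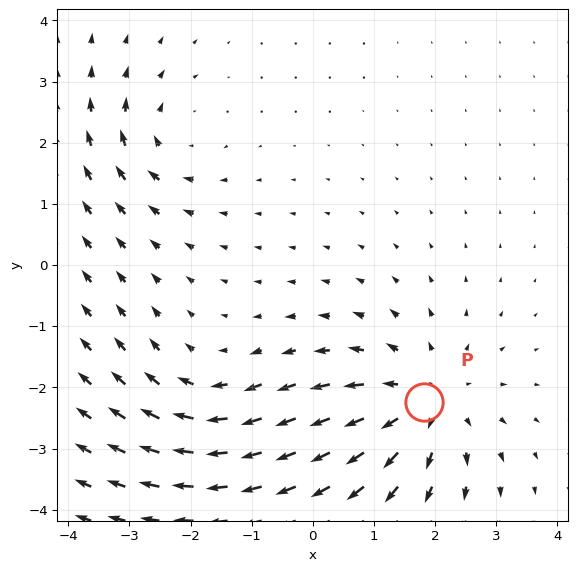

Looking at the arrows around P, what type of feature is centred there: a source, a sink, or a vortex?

At P (1.8, -2.2) the arrows spread outward. Divergence about +4, curl ≈0 — positive divergence with near-zero curl is a source.

source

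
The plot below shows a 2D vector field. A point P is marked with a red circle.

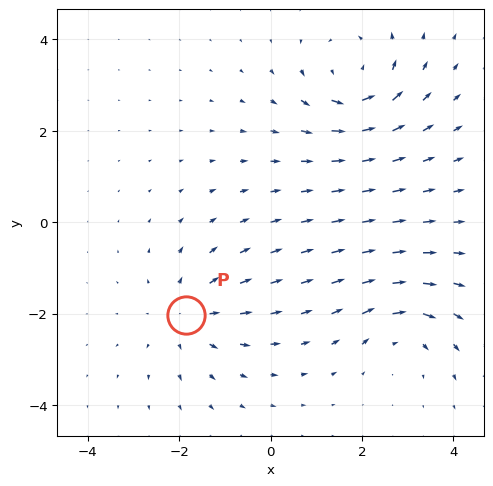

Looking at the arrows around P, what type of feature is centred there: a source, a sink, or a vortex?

source

At P (-1.8, -2.0) the arrows spread outward. Divergence about +3, curl ≈0 — positive divergence with near-zero curl is a source.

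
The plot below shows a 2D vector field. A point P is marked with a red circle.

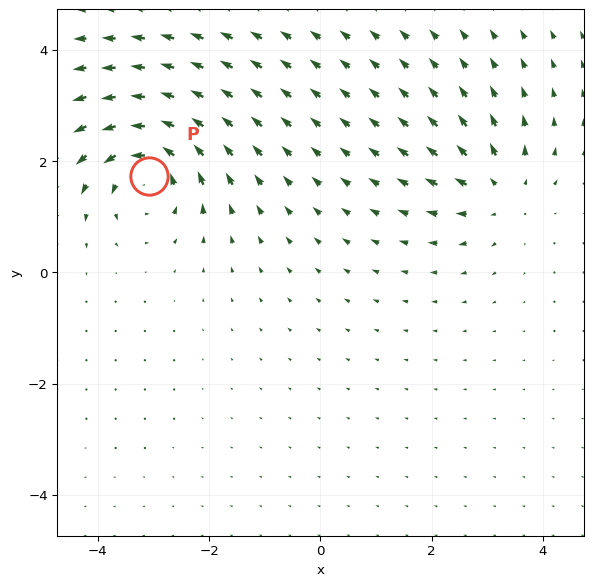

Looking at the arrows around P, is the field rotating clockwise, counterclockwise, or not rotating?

Near P at (-3.1, 1.7) the arrows circulate counterclockwise. The curl (z-component) there is about +6; positive curl means counterclockwise rotation.

counterclockwise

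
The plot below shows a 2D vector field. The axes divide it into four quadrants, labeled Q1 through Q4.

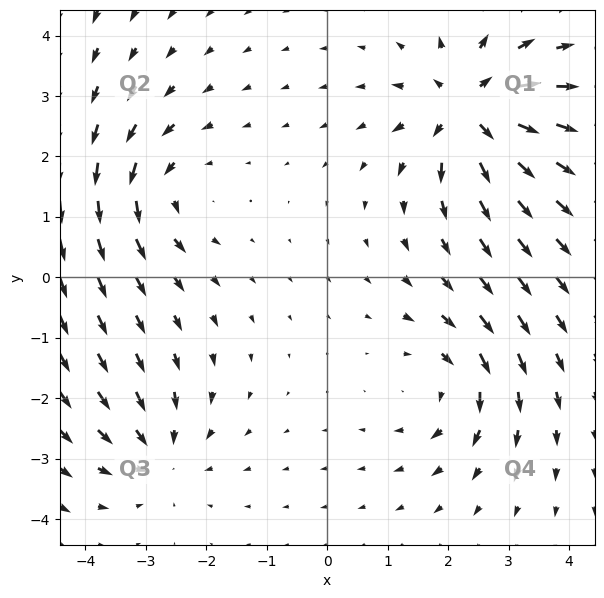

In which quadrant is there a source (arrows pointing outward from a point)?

The source sits at approximately (2.4, 2.8), which lies in quadrant Q1. The divergence there is about +6, positive as expected for a source.

Q1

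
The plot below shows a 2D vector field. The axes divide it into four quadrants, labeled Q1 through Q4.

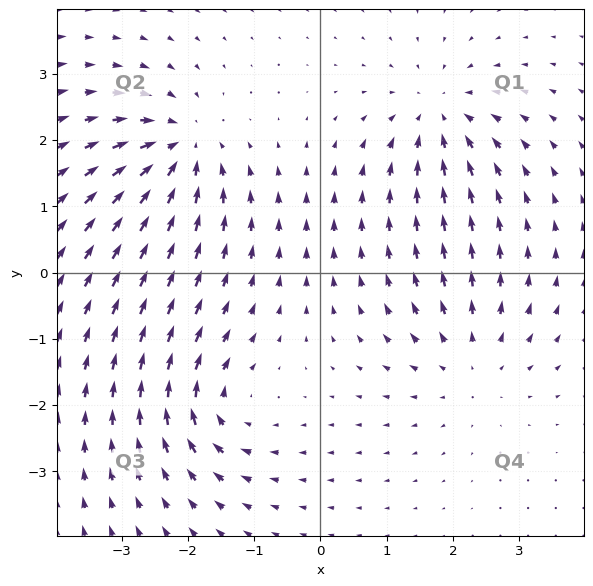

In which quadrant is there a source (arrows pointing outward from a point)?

Q4

The source sits at approximately (2.3, -1.3), which lies in quadrant Q4. The divergence there is about +4, positive as expected for a source.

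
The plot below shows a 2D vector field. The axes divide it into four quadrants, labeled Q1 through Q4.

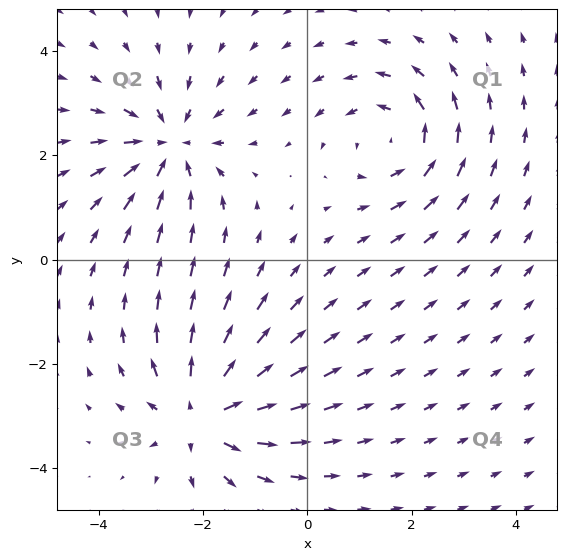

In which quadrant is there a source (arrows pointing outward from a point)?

The source sits at approximately (-2.0, -3.0), which lies in quadrant Q3. The divergence there is about +4, positive as expected for a source.

Q3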